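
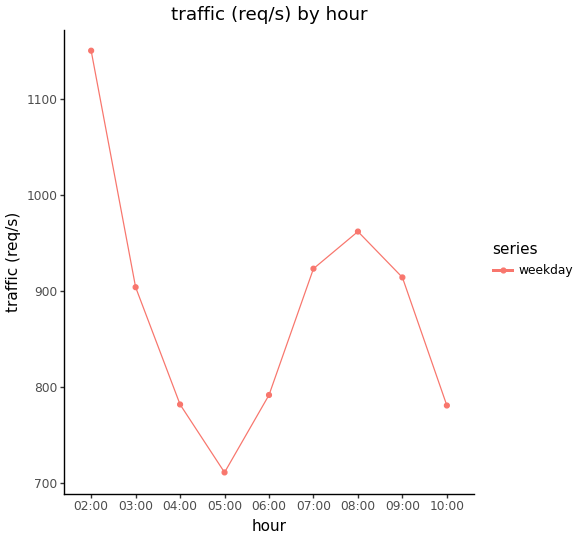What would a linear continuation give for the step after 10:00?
Last three: 950, 900, 800 → slope ≈ -75/step → next ≈ 725.

≈ 725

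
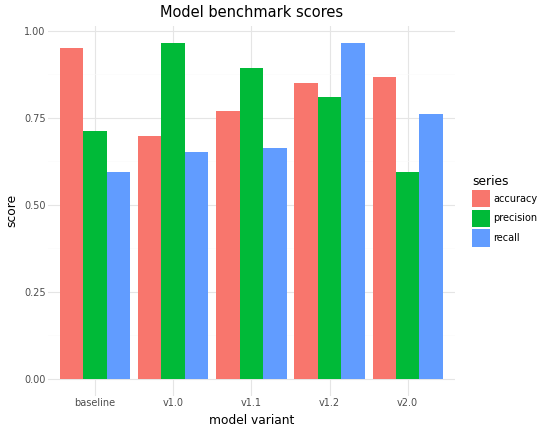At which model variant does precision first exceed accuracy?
v1.0

baseline: precision ≈ 0.7 vs accuracy ≈ 0.9 (not yet); v1.0: precision ≈ 1.0 vs accuracy ≈ 0.7 (first crossover).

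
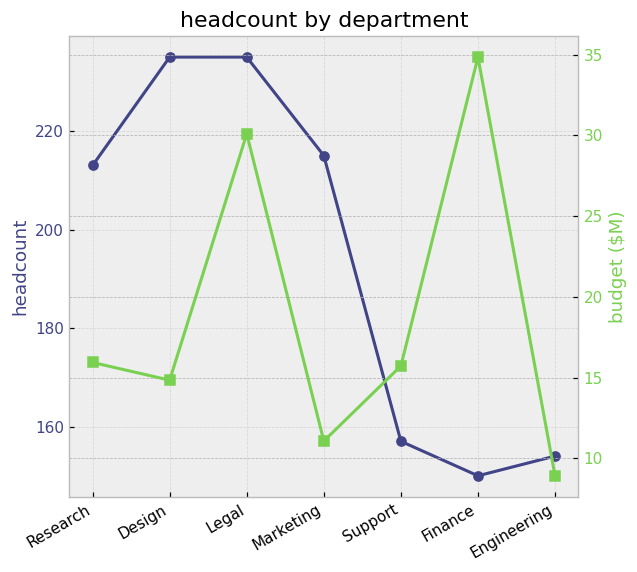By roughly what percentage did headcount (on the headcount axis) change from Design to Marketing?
Design ≈ 240, Marketing ≈ 220; (220 − 240) / 240 ≈ -8.3%.

≈ -8.3%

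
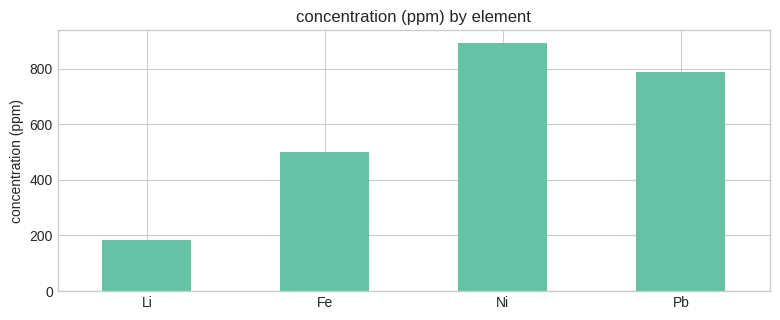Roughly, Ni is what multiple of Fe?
Ni ≈ 900, Fe ≈ 500; 900/500 ≈ 1.8.

≈ 1.8×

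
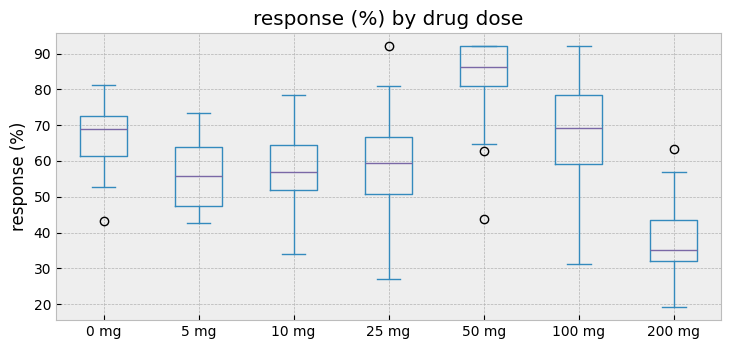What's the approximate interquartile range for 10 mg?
≈ 15

Q3 ≈ 65, Q1 ≈ 50; IQR ≈ 15.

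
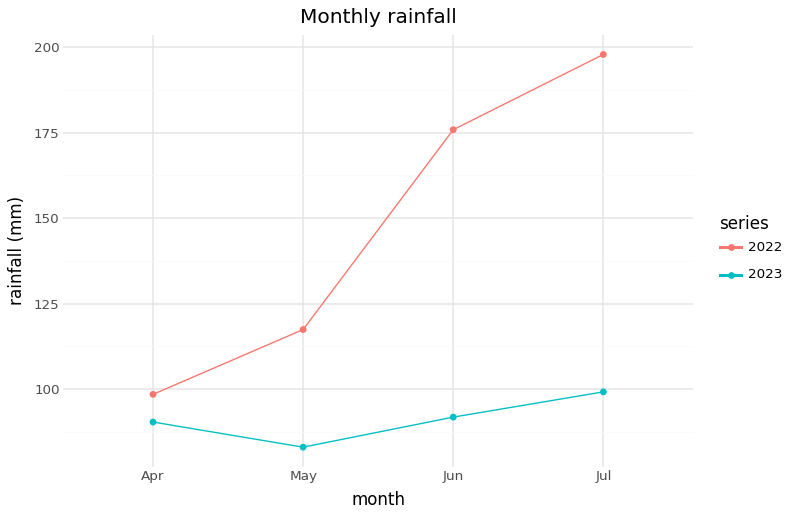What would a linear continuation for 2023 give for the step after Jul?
Last three: 80, 90, 100 → slope ≈ 10/step → next ≈ 110.

≈ 110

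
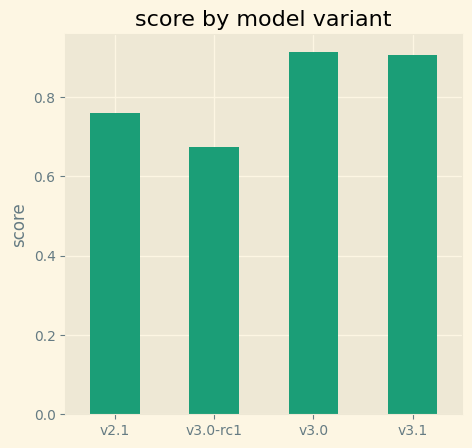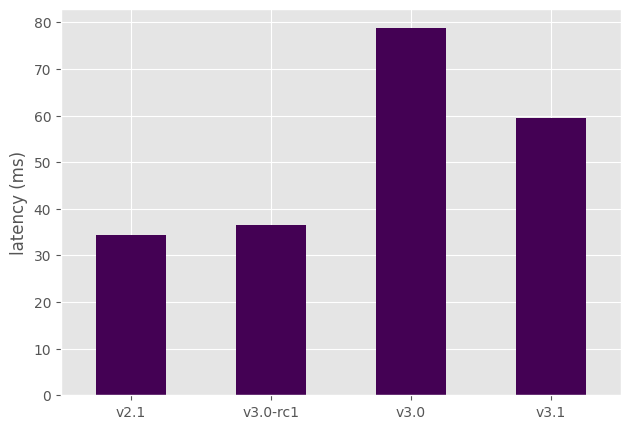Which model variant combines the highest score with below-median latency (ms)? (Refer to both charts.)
Chart 2 median latency (ms) ≈ 50; below-median model variants: v2.1, v3.0-rc1. Among those, v2.1 has the highest score (≈ 0.8).

v2.1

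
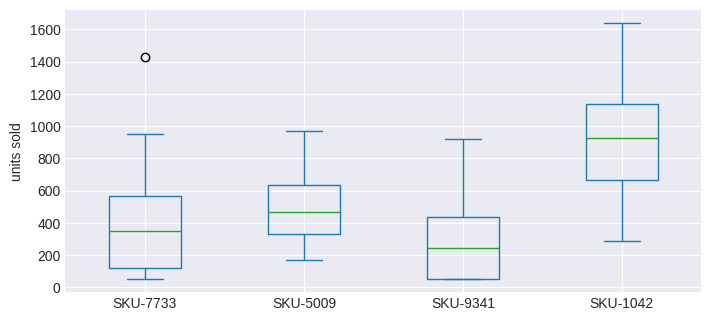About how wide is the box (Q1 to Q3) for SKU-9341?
Q3 ≈ 400, Q1 ≈ 0; IQR ≈ 400.

≈ 400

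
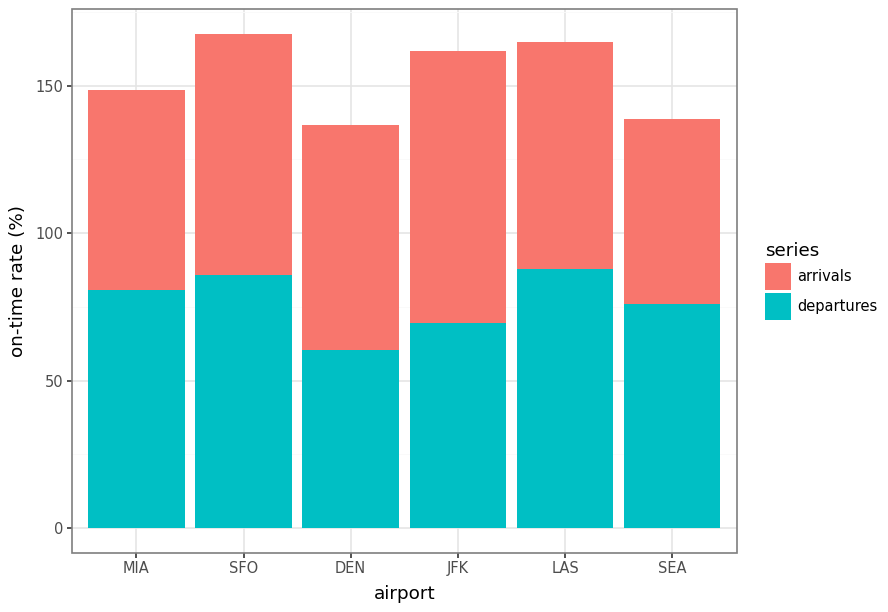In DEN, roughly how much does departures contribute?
≈ 60

departures top ≈ 60, bottom ≈ 0; segment ≈ 60.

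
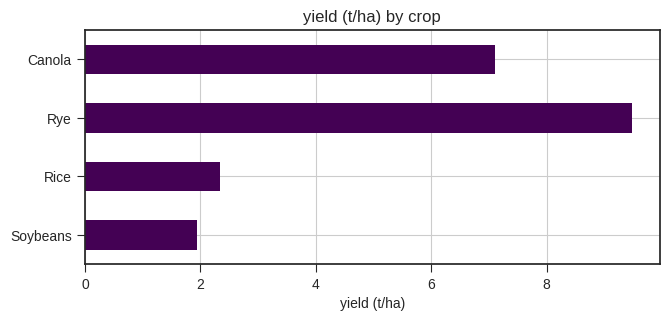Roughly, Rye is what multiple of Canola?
≈ 1.29×

Rye ≈ 9, Canola ≈ 7; 9/7 ≈ 1.29.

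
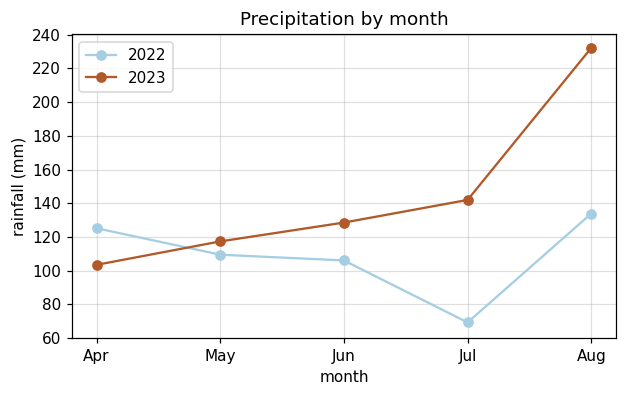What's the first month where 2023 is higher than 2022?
May

Apr: 2023 ≈ 100 vs 2022 ≈ 120 (not yet); May: 2023 ≈ 120 vs 2022 ≈ 100 (first crossover).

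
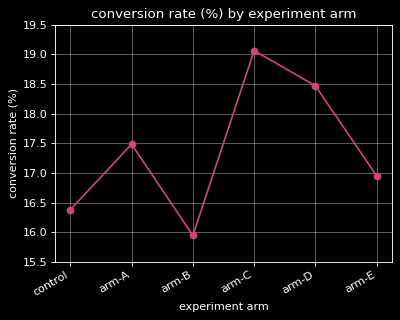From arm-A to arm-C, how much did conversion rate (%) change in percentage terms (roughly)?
≈ +8.6%

arm-A ≈ 17.5, arm-C ≈ 19.0; (19.0 − 17.5) / 17.5 ≈ +8.6%.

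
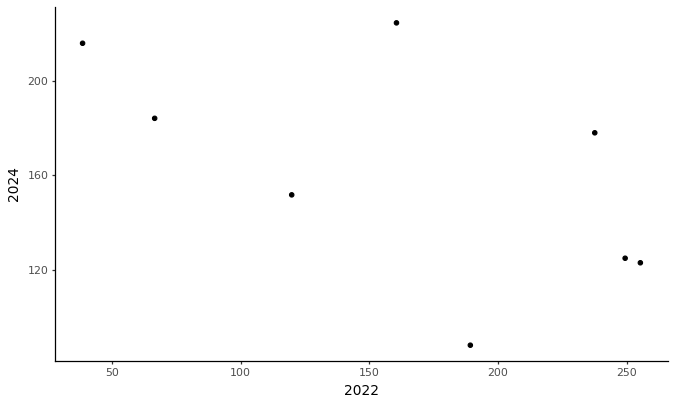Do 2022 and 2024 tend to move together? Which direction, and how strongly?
Points are negatively correlated; moderate (|r| ≈ 0.6).

negative, moderate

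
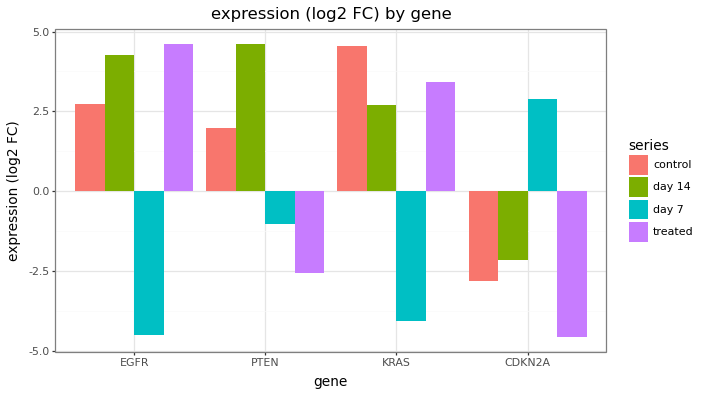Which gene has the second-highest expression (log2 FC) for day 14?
EGFR

Top 3 for day 14: PTEN ≈ 5, EGFR ≈ 4, KRAS ≈ 3.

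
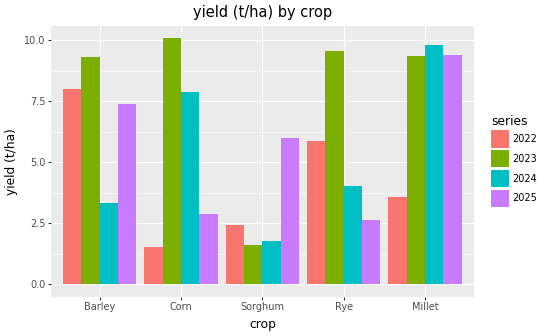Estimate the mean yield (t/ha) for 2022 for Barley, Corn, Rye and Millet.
≈ 5

(8 + 2 + 6 + 4) / 4 ≈ 5.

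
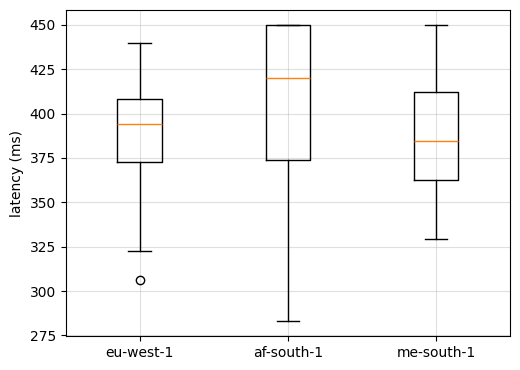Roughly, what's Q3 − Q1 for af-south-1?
≈ 75

Q3 ≈ 450, Q1 ≈ 375; IQR ≈ 75.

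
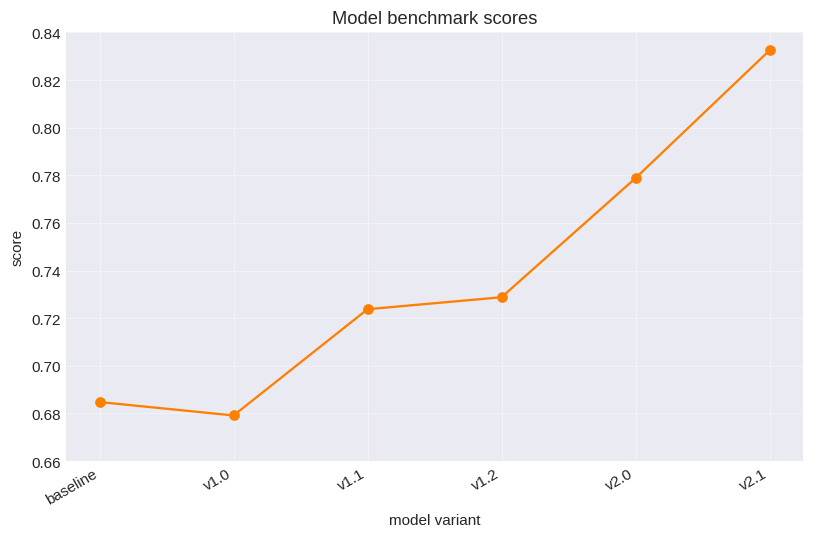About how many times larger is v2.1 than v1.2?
v2.1 ≈ 0.84, v1.2 ≈ 0.72; 0.84/0.72 ≈ 1.17.

≈ 1.17×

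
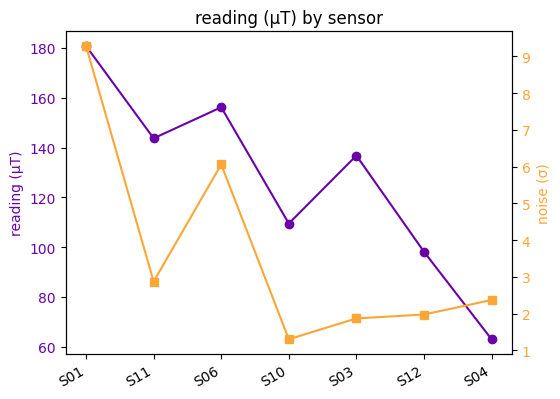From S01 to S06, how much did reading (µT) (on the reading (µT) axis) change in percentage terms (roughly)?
S01 ≈ 180, S06 ≈ 160; (160 − 180) / 180 ≈ -11.1%.

≈ -11.1%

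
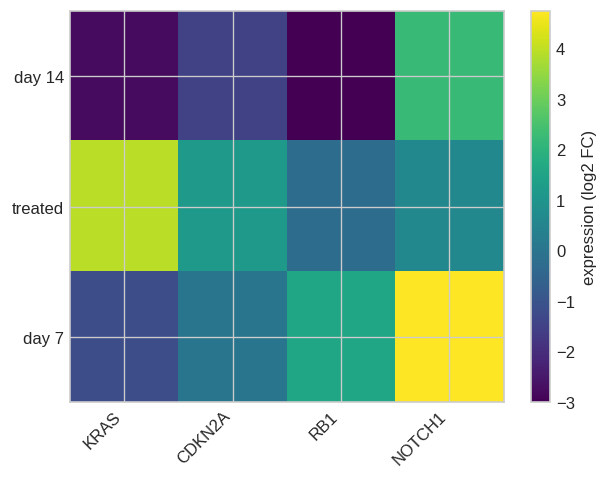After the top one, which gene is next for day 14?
CDKN2A

Top 3 for day 14: NOTCH1 ≈ 2, CDKN2A ≈ -2, KRAS ≈ -3.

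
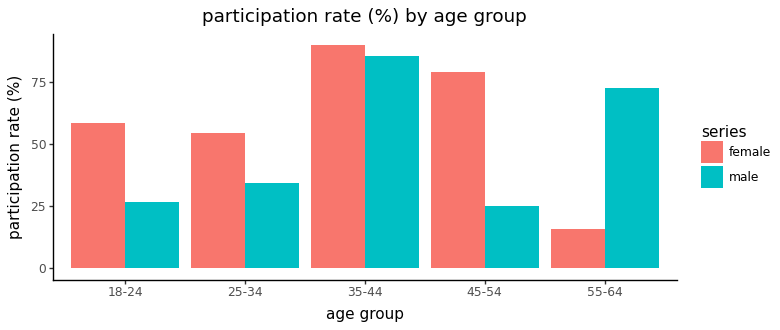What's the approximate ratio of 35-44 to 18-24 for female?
≈ 1.5×

35-44 ≈ 90, 18-24 ≈ 60; 90/60 ≈ 1.5.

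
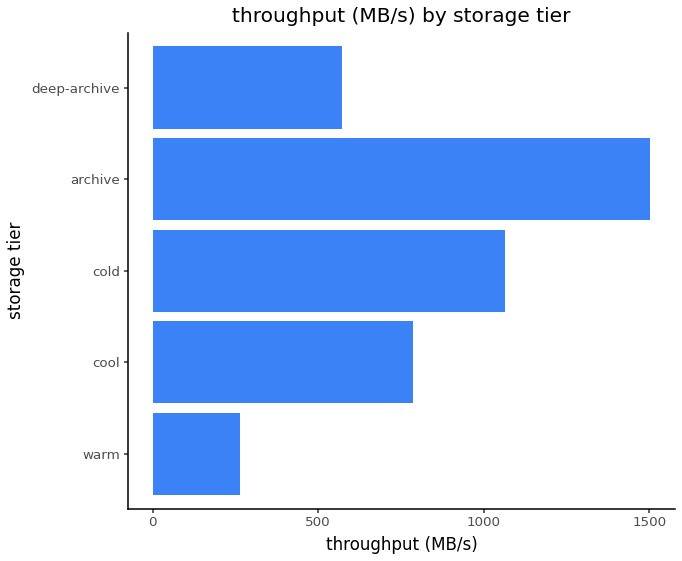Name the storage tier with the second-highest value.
Top 3: archive ≈ 1600, cold ≈ 1000, cool ≈ 800.

cold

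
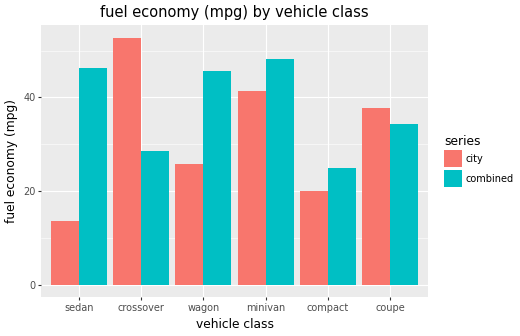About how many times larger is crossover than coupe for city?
crossover ≈ 55, coupe ≈ 40; 55/40 ≈ 1.38.

≈ 1.38×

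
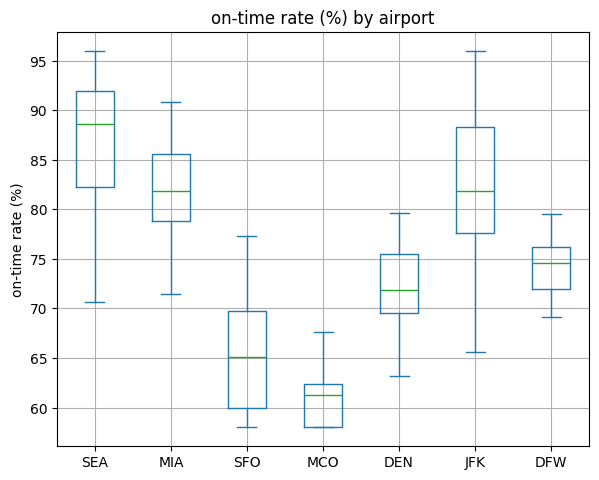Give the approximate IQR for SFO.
≈ 10

Q3 ≈ 70, Q1 ≈ 60; IQR ≈ 10.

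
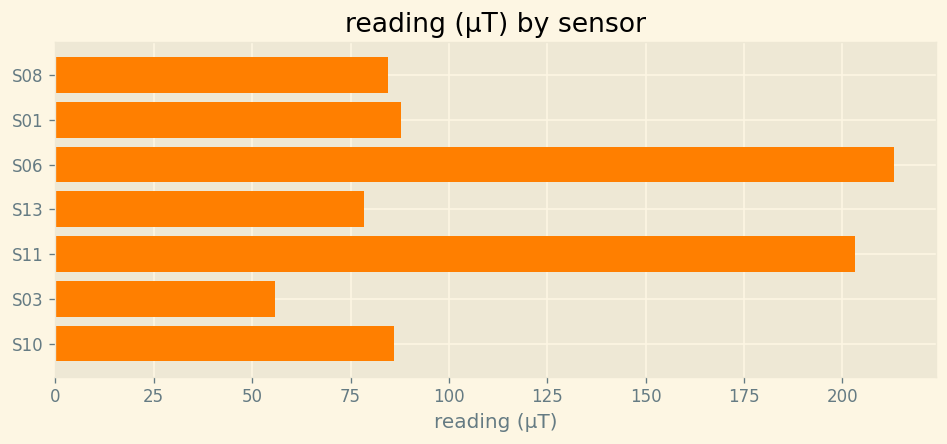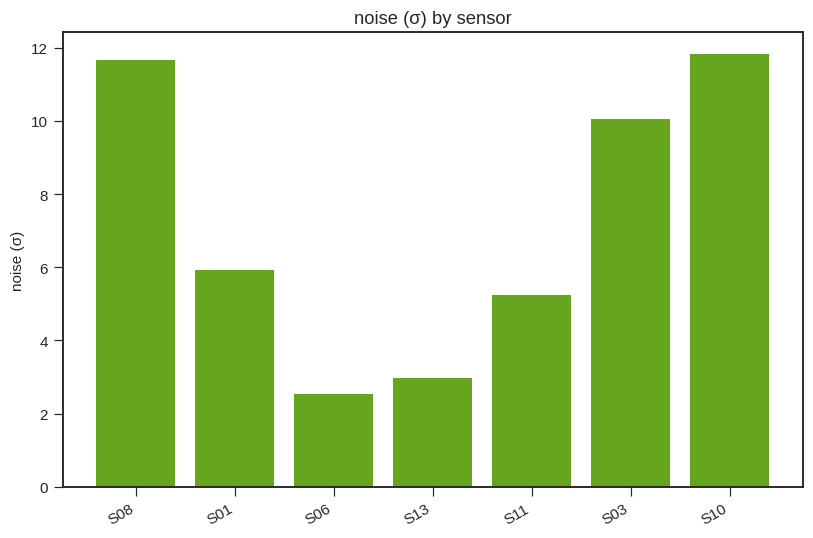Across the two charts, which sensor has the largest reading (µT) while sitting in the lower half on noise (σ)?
Chart 2 median noise (σ) ≈ 6; below-median sensors: S06, S13, S11. Among those, S06 has the highest reading (µT) (≈ 220).

S06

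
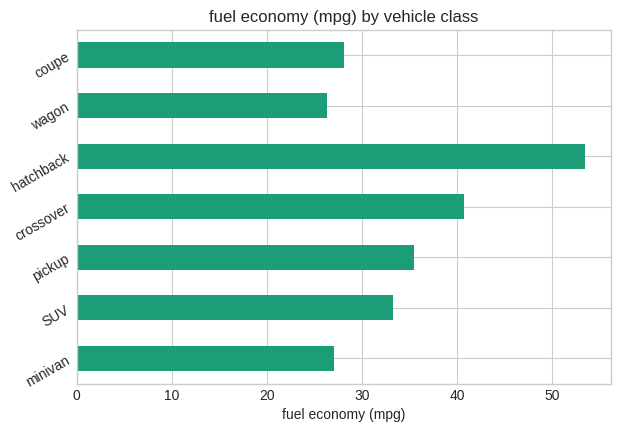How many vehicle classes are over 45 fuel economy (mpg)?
Above 45: hatchback.

1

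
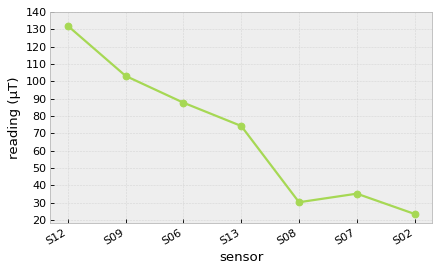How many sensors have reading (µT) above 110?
Above 110: S12.

1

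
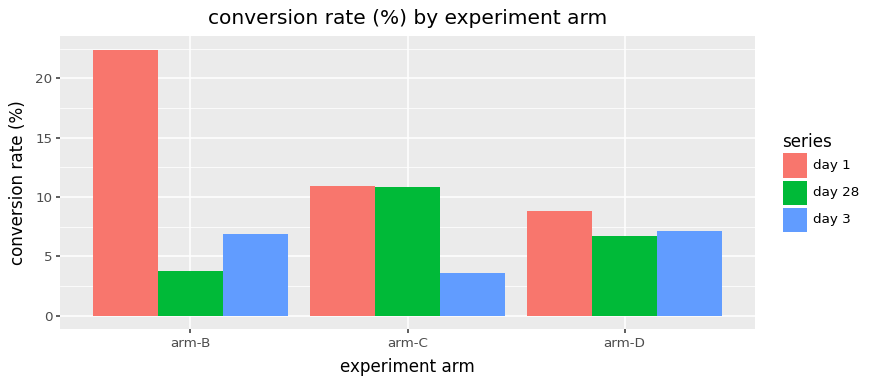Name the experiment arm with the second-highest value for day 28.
arm-D

Top 3 for day 28: arm-C ≈ 10, arm-D ≈ 6, arm-B ≈ 4.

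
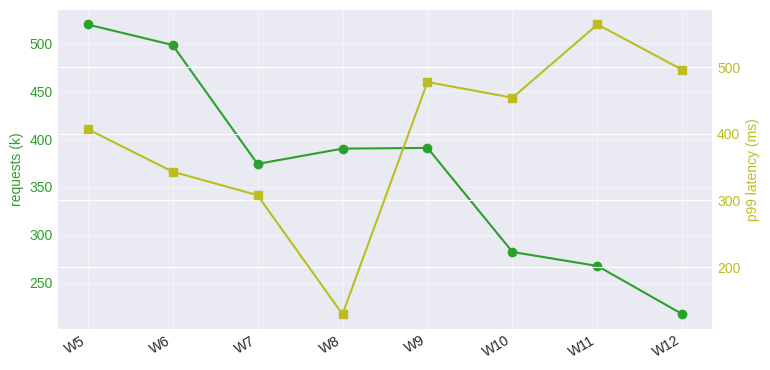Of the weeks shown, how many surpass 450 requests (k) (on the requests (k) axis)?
Above 450: W5, W6.

2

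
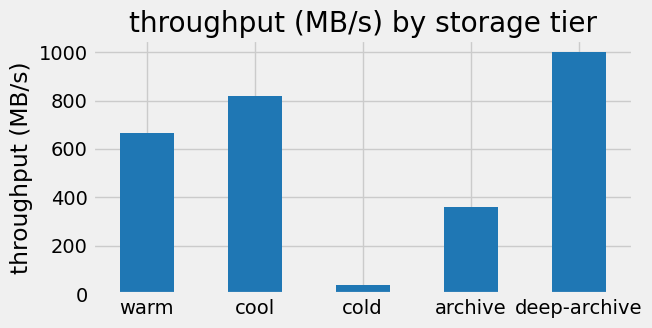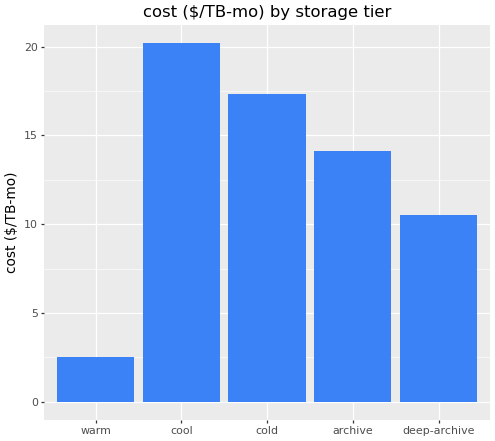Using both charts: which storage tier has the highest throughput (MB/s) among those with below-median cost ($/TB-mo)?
deep-archive

Chart 2 median cost ($/TB-mo) ≈ 14; below-median storage tiers: warm, deep-archive. Among those, deep-archive has the highest throughput (MB/s) (≈ 1000).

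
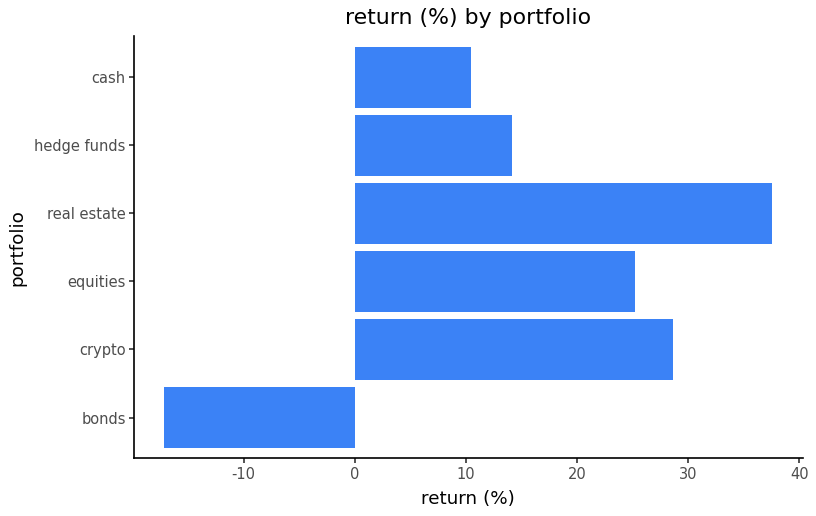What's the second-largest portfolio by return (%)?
crypto

Top 3: real estate ≈ 40, crypto ≈ 30, equities ≈ 25.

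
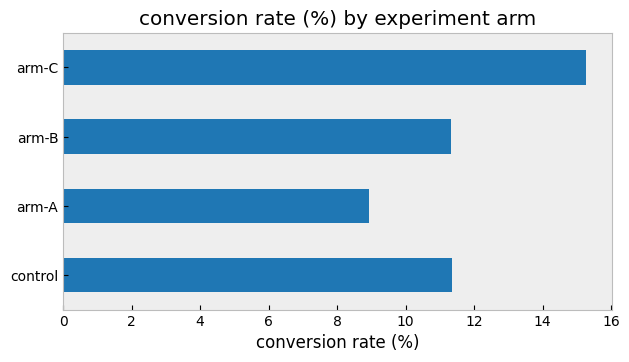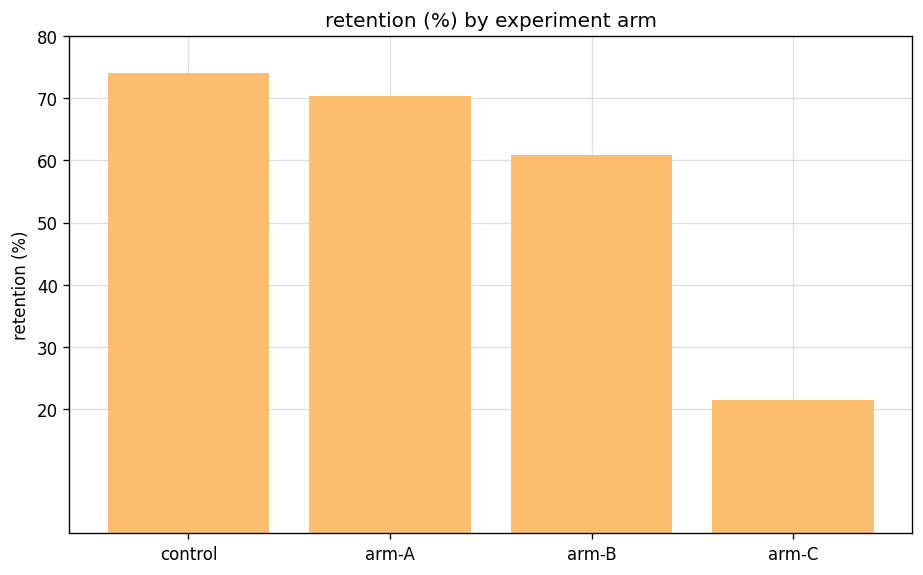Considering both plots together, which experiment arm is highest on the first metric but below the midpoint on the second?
arm-C

Chart 2 median retention (%) ≈ 70; below-median experiment arms: arm-B, arm-C. Among those, arm-C has the highest conversion rate (%) (≈ 16).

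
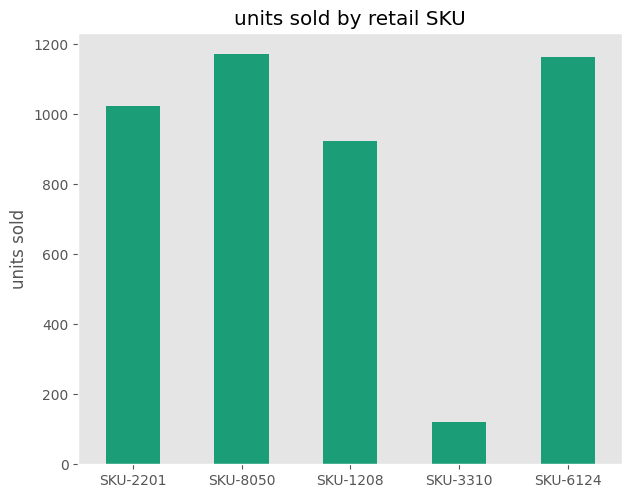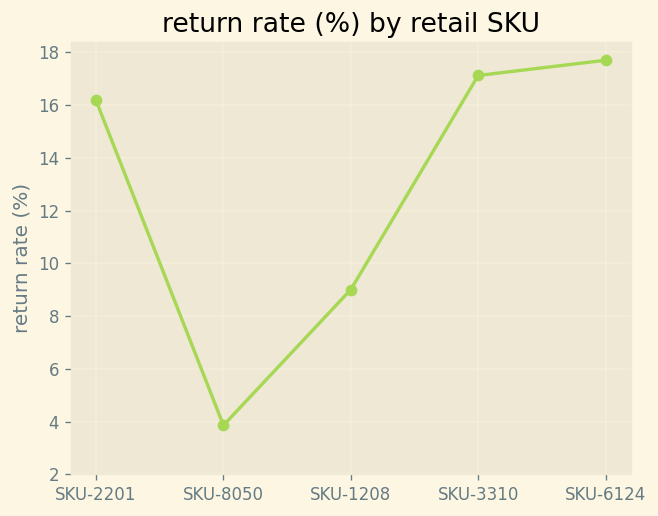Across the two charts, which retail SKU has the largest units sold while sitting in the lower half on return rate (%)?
Chart 2 median return rate (%) ≈ 16; below-median retail SKUs: SKU-8050, SKU-1208. Among those, SKU-8050 has the highest units sold (≈ 1200).

SKU-8050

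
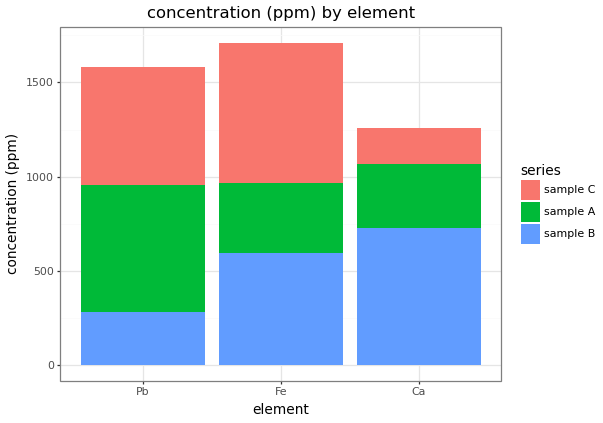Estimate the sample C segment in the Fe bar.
≈ 800

sample C top ≈ 1800, bottom ≈ 1000; segment ≈ 800.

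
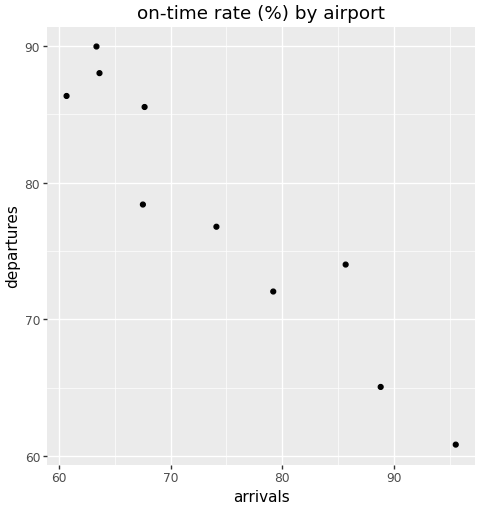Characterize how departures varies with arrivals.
Points are negatively correlated; strong (|r| ≈ 1.0).

negative, strong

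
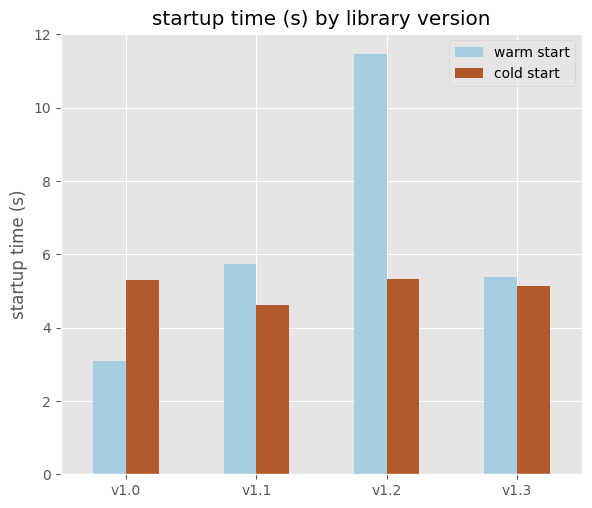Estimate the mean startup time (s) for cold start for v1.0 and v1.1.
≈ 5

(5 + 5) / 2 ≈ 5.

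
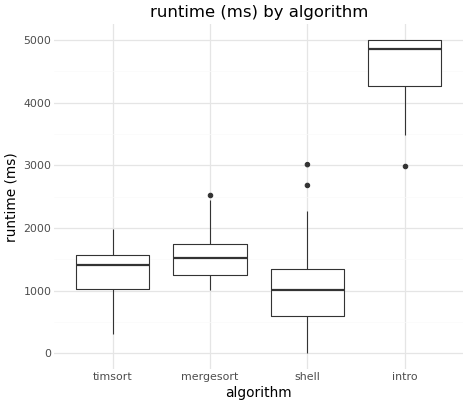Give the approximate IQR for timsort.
≈ 500

Q3 ≈ 1500, Q1 ≈ 1000; IQR ≈ 500.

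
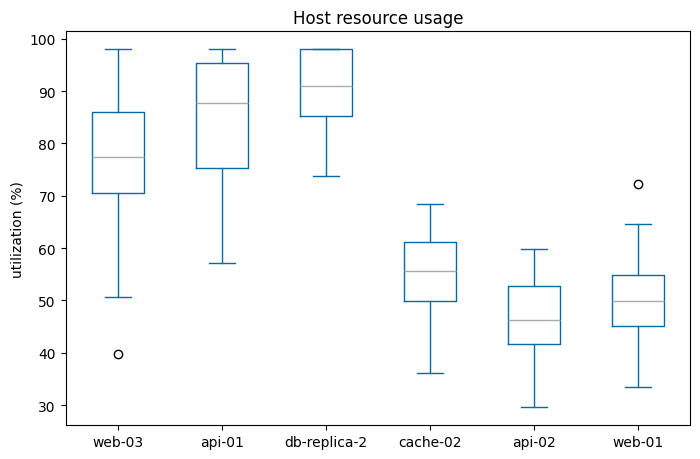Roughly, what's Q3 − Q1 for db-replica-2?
≈ 15

Q3 ≈ 100, Q1 ≈ 85; IQR ≈ 15.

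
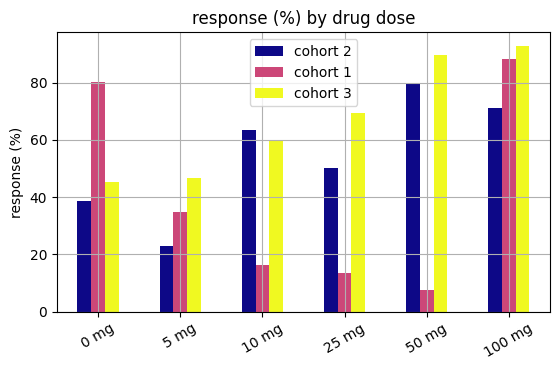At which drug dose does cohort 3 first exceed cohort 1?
0 mg: cohort 3 ≈ 50 vs cohort 1 ≈ 80 (not yet); 5 mg: cohort 3 ≈ 50 vs cohort 1 ≈ 30 (first crossover).

5 mg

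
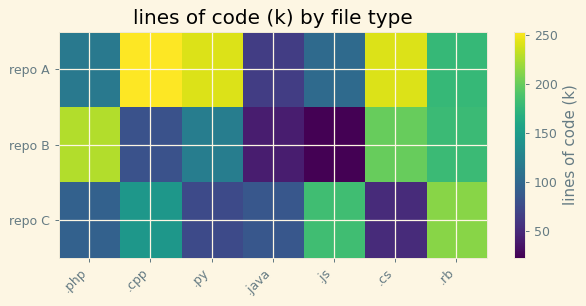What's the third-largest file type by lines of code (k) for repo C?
Top 4 for repo C: .rb ≈ 220, .js ≈ 180, .cpp ≈ 140, .php ≈ 100.

.cpp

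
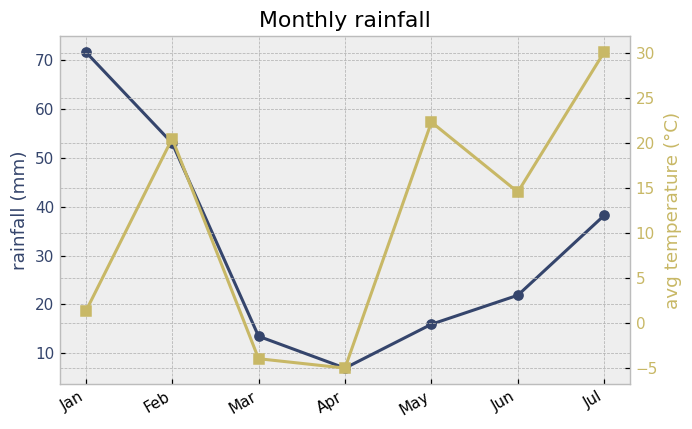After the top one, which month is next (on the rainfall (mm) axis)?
Feb

Top 3 (on the rainfall (mm) axis): Jan ≈ 70, Feb ≈ 50, Jul ≈ 40.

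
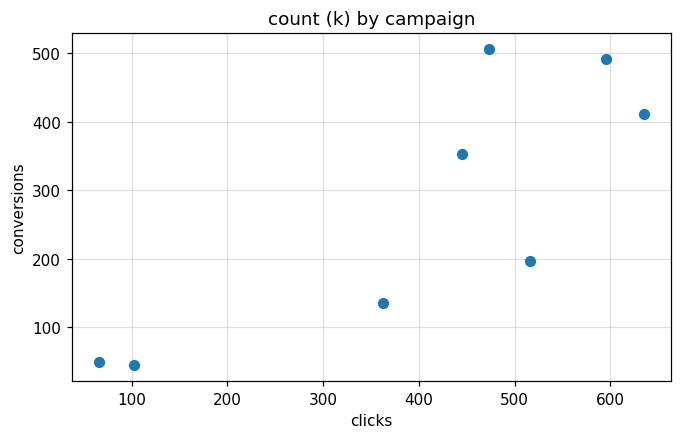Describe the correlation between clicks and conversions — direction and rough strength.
Points are positively correlated; strong (|r| ≈ 0.8).

positive, strong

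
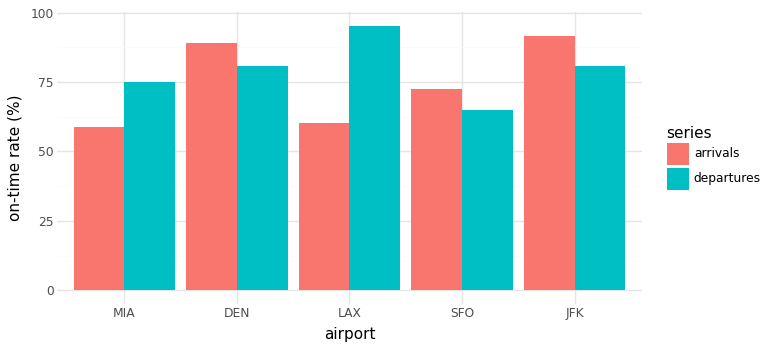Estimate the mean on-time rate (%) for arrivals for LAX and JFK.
≈ 75

(60 + 90) / 2 ≈ 75.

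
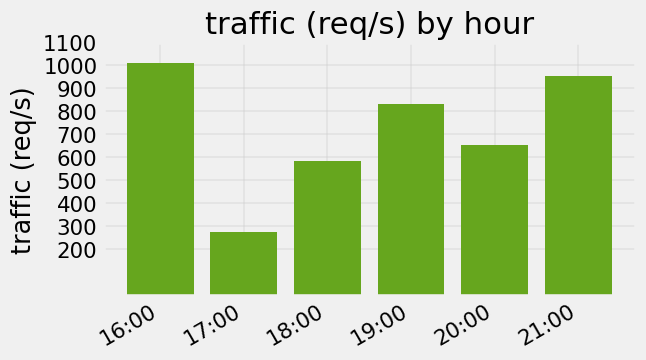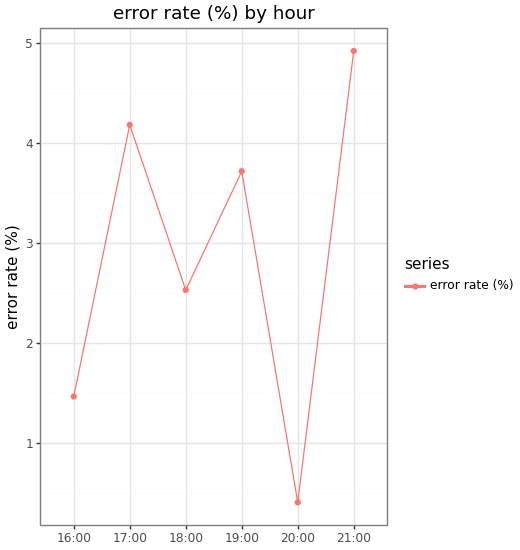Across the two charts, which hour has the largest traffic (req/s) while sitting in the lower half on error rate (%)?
Chart 2 median error rate (%) ≈ 3; below-median hours: 16:00, 18:00, 20:00. Among those, 16:00 has the highest traffic (req/s) (≈ 1000).

16:00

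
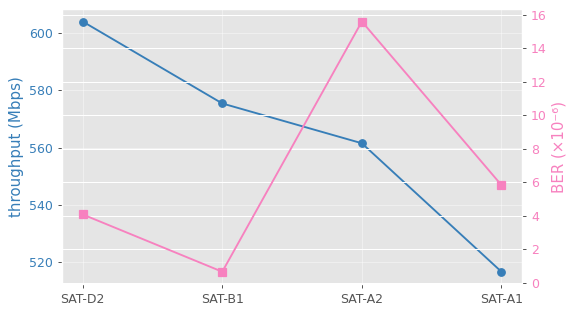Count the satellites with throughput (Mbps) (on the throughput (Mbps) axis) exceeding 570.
2

Above 570: SAT-D2, SAT-B1.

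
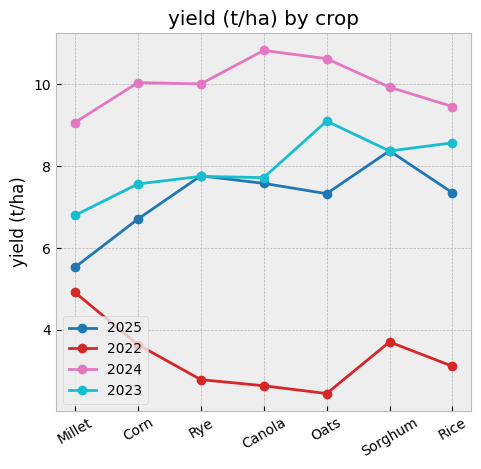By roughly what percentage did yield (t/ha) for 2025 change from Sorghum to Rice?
Sorghum ≈ 8, Rice ≈ 7; (7 − 8) / 8 ≈ -12.5%.

≈ -12.5%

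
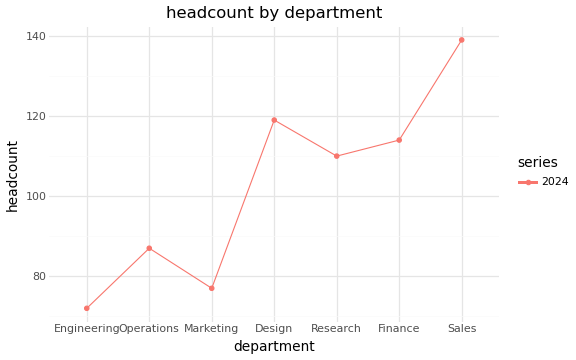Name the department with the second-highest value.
Top 3: Sales ≈ 140, Design ≈ 120, Finance ≈ 110.

Design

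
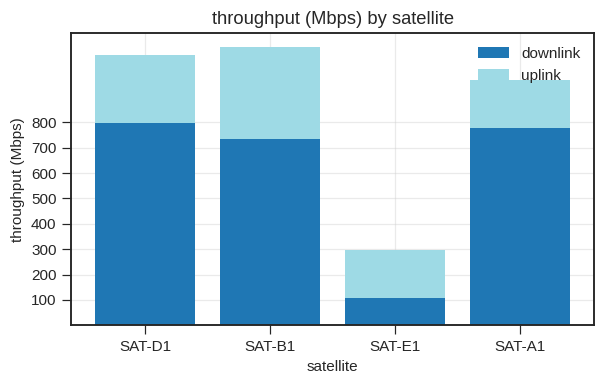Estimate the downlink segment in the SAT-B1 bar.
downlink top ≈ 700, bottom ≈ 0; segment ≈ 700.

≈ 700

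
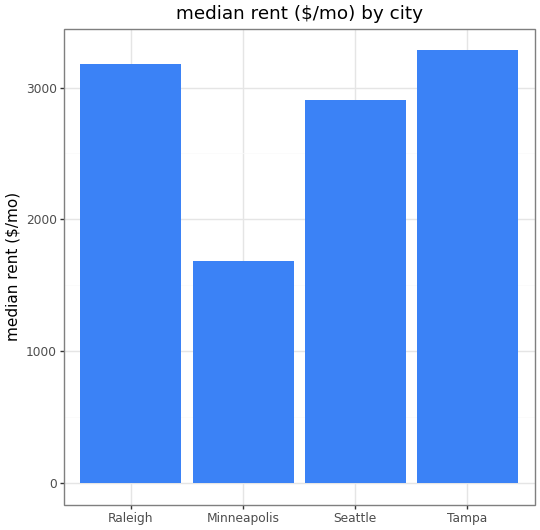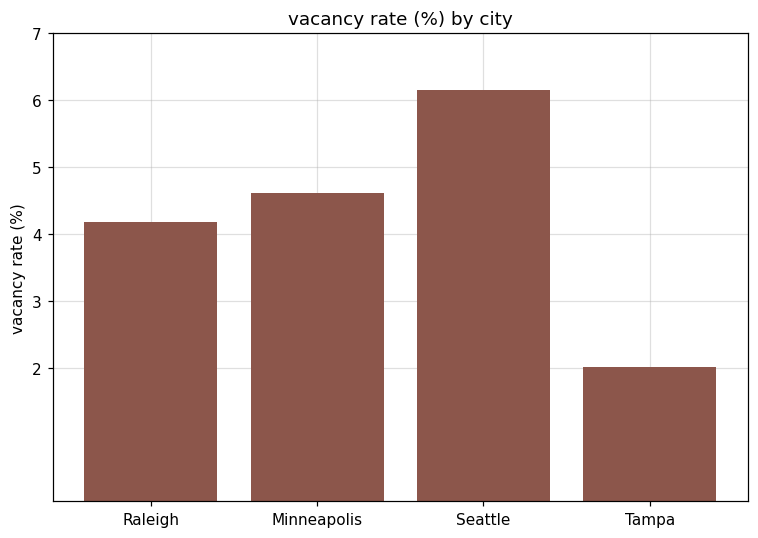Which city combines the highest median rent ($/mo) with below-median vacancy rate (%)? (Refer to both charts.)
Tampa

Chart 2 median vacancy rate (%) ≈ 4; below-median cities: Raleigh, Tampa. Among those, Tampa has the highest median rent ($/mo) (≈ 3500).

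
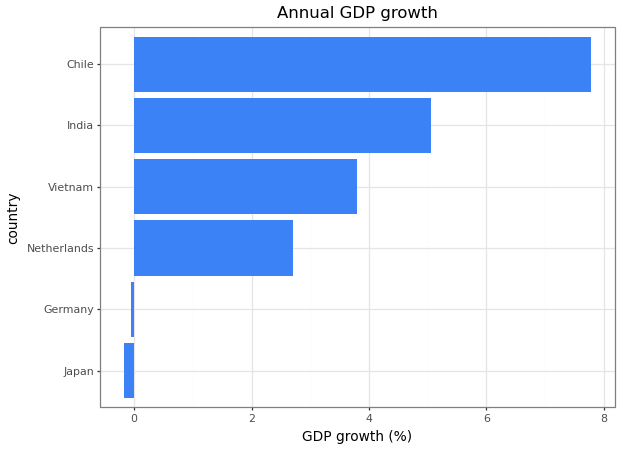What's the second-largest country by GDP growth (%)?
India

Top 3: Chile ≈ 8, India ≈ 5, Vietnam ≈ 4.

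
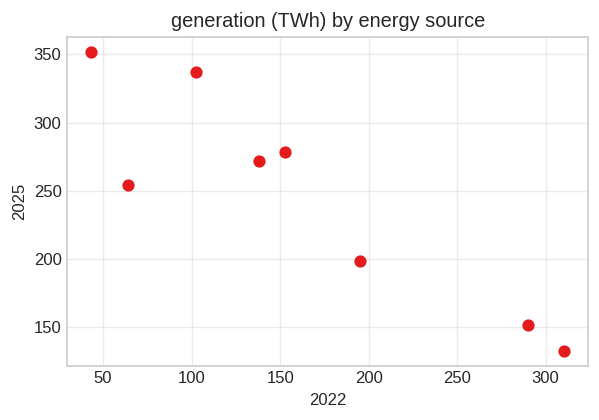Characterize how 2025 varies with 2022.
Points are negatively correlated; strong (|r| ≈ 0.9).

negative, strong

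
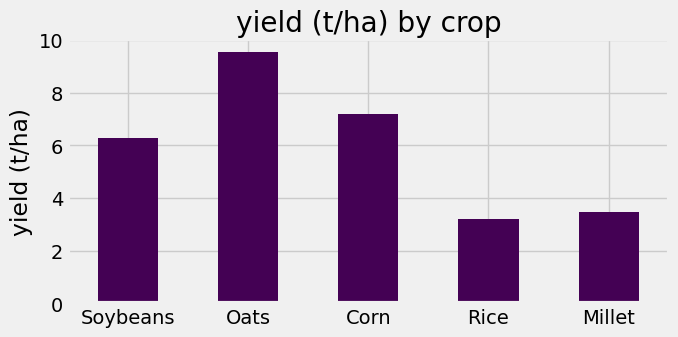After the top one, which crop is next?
Top 3: Oats ≈ 10, Corn ≈ 7, Soybeans ≈ 6.

Corn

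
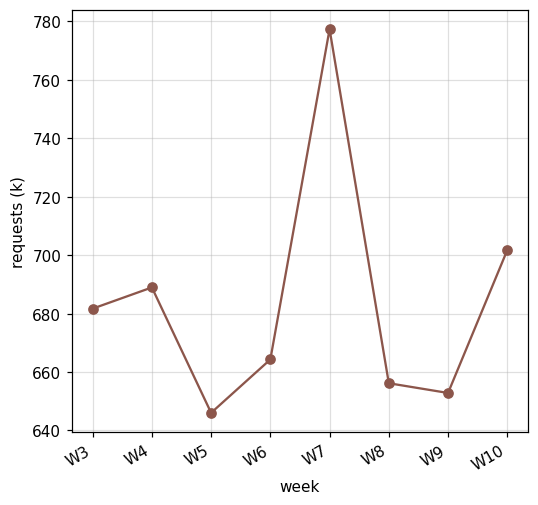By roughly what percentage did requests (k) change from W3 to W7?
W3 ≈ 680, W7 ≈ 780; (780 − 680) / 680 ≈ +14.7%.

≈ +14.7%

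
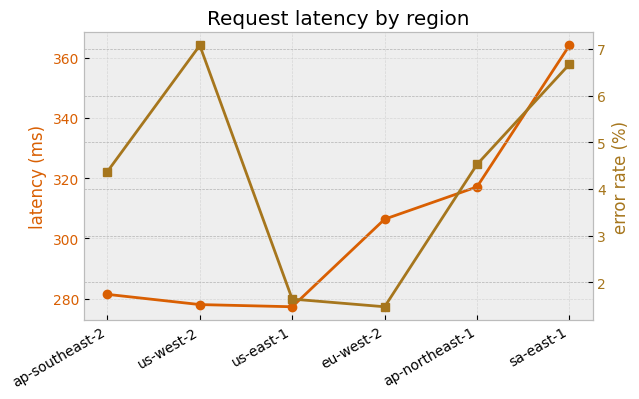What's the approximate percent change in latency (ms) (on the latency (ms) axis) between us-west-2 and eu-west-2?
us-west-2 ≈ 280, eu-west-2 ≈ 310; (310 − 280) / 280 ≈ +10.7%.

≈ +10.7%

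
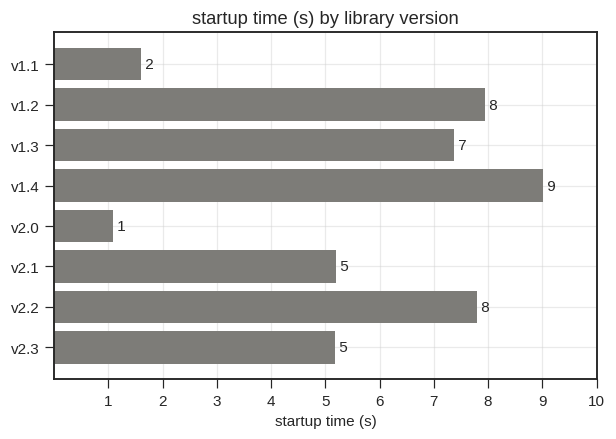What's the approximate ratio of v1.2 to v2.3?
≈ 1.6×

v1.2 ≈ 8, v2.3 ≈ 5; 8/5 ≈ 1.6.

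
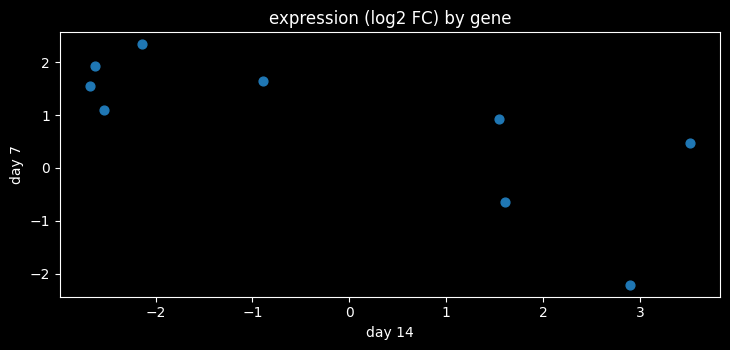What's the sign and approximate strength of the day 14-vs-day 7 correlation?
negative, strong

Points are negatively correlated; strong (|r| ≈ 0.8).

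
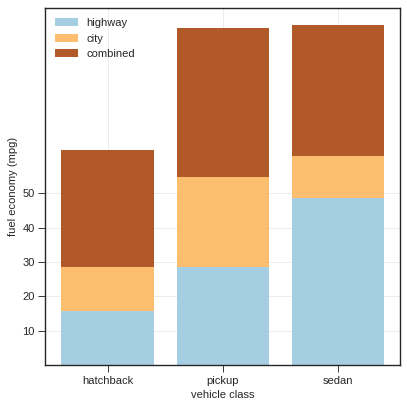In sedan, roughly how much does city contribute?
≈ 10

city top ≈ 60, bottom ≈ 50; segment ≈ 10.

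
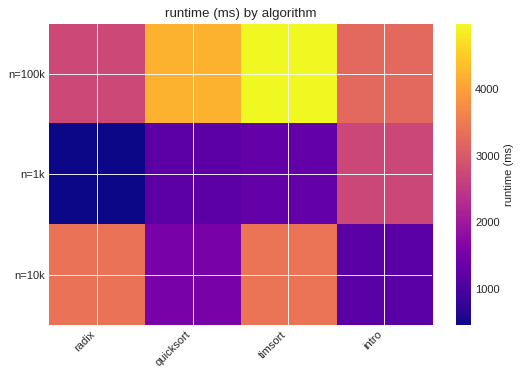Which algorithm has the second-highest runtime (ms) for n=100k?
quicksort

Top 3 for n=100k: timsort ≈ 5000, quicksort ≈ 4000, intro ≈ 3500.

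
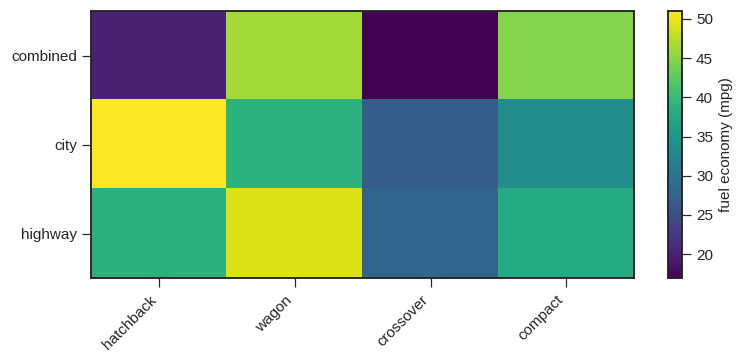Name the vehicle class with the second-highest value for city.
wagon

Top 3 for city: hatchback ≈ 50, wagon ≈ 40, compact ≈ 35.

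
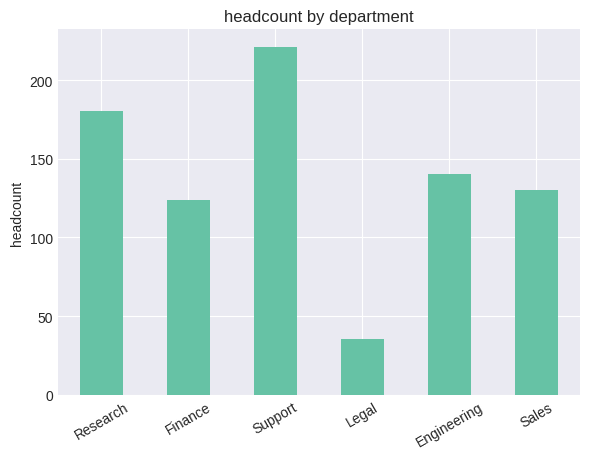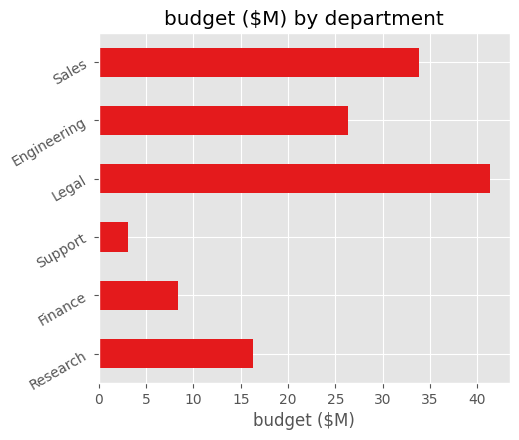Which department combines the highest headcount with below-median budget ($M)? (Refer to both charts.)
Chart 2 median budget ($M) ≈ 20; below-median departments: Research, Finance, Support. Among those, Support has the highest headcount (≈ 225).

Support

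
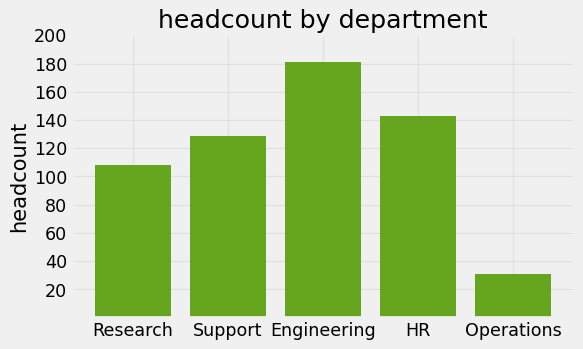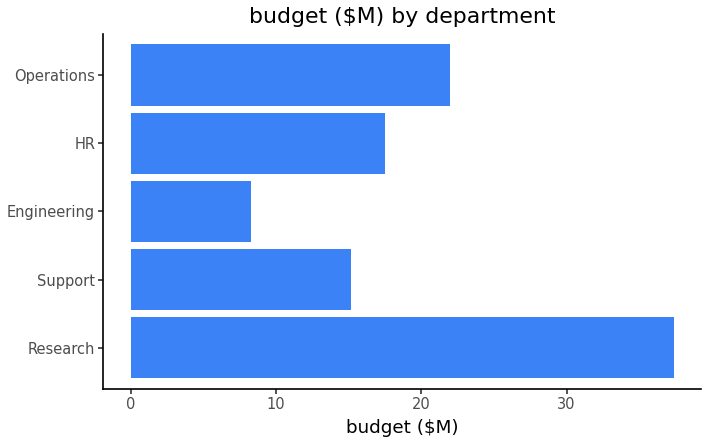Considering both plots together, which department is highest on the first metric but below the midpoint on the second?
Engineering

Chart 2 median budget ($M) ≈ 20; below-median departments: Support, Engineering. Among those, Engineering has the highest headcount (≈ 180).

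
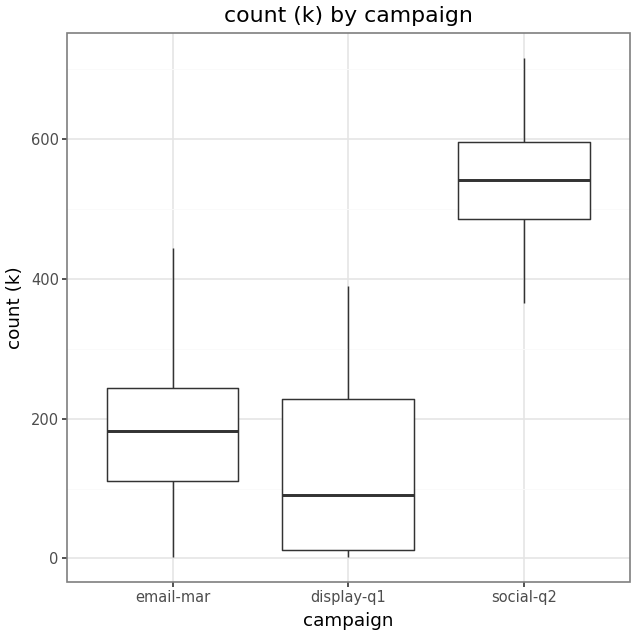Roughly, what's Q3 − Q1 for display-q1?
Q3 ≈ 250, Q1 ≈ 0; IQR ≈ 250.

≈ 250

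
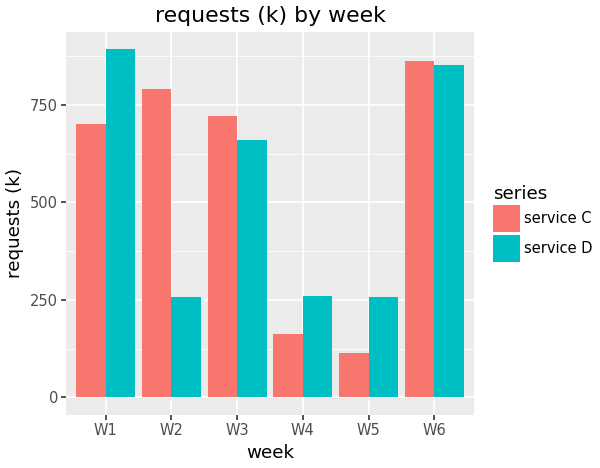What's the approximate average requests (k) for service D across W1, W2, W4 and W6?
(900 + 300 + 300 + 900) / 4 ≈ 600.

≈ 600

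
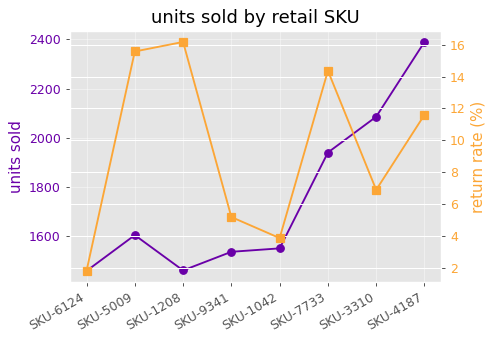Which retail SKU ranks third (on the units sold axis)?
Top 4 (on the units sold axis): SKU-4187 ≈ 2400, SKU-3310 ≈ 2100, SKU-7733 ≈ 1900, SKU-5009 ≈ 1600.

SKU-7733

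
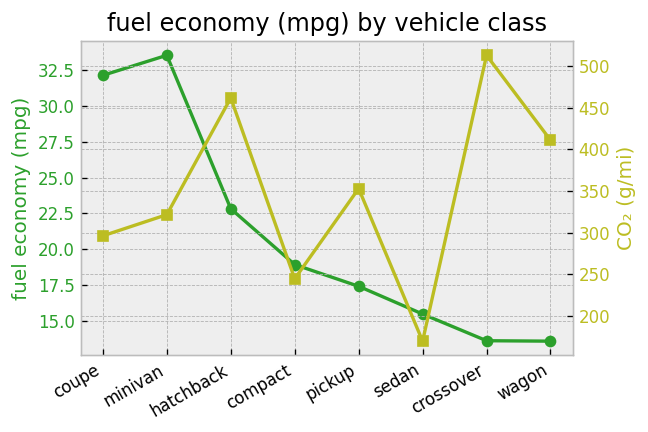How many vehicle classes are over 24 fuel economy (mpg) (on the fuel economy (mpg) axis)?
Above 24: coupe, minivan.

2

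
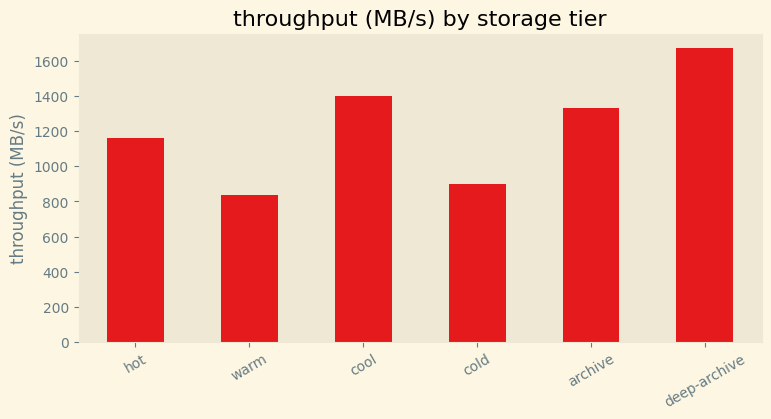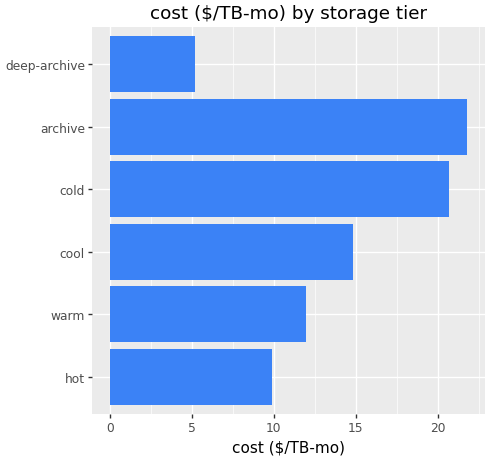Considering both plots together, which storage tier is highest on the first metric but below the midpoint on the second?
deep-archive

Chart 2 median cost ($/TB-mo) ≈ 14; below-median storage tiers: hot, warm, deep-archive. Among those, deep-archive has the highest throughput (MB/s) (≈ 1600).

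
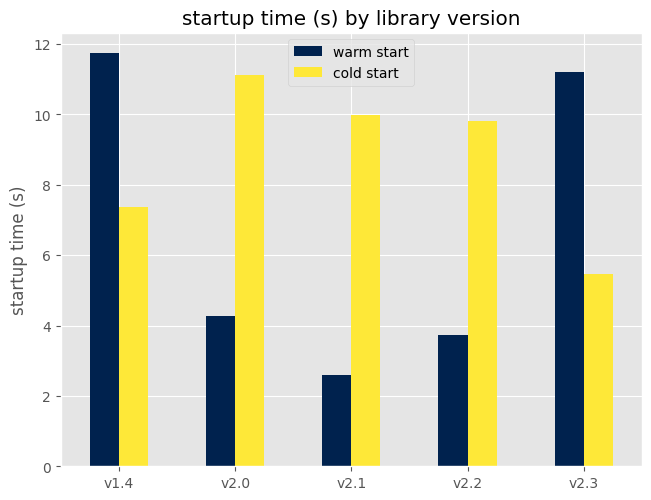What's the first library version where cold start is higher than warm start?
v1.4: cold start ≈ 7 vs warm start ≈ 12 (not yet); v2.0: cold start ≈ 11 vs warm start ≈ 4 (first crossover).

v2.0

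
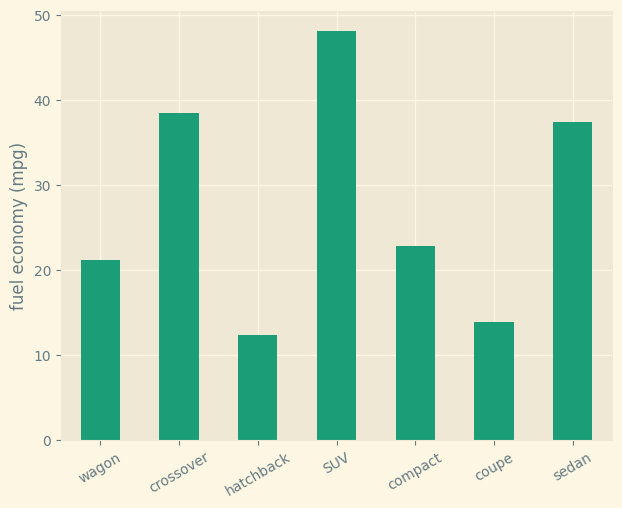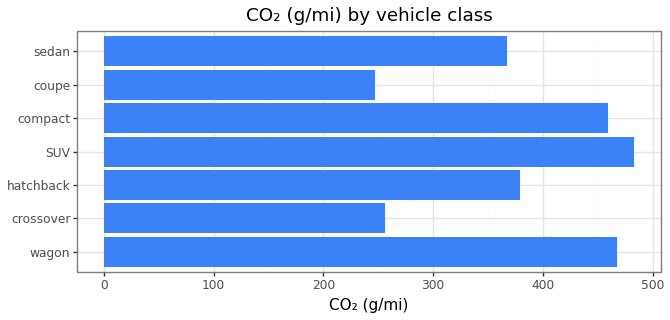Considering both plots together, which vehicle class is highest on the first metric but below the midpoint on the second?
Chart 2 median CO₂ (g/mi) ≈ 400; below-median vehicle classes: crossover, coupe, sedan. Among those, crossover has the highest fuel economy (mpg) (≈ 40).

crossover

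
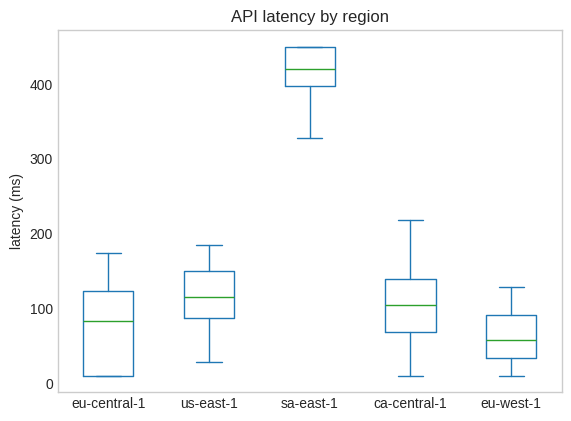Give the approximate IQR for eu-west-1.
≈ 50

Q3 ≈ 100, Q1 ≈ 50; IQR ≈ 50.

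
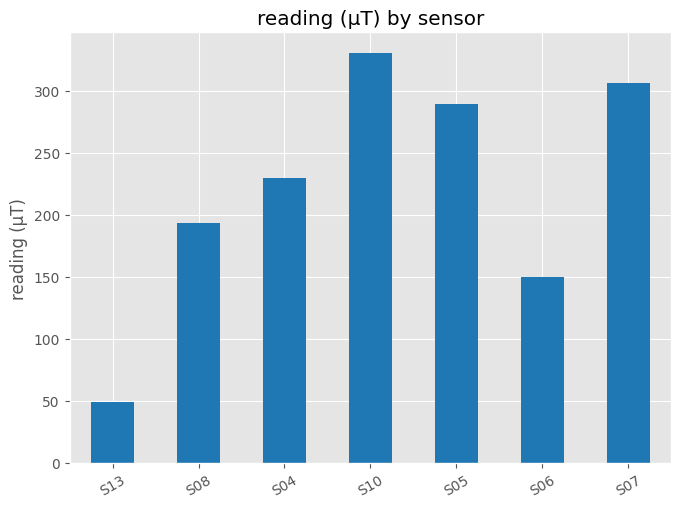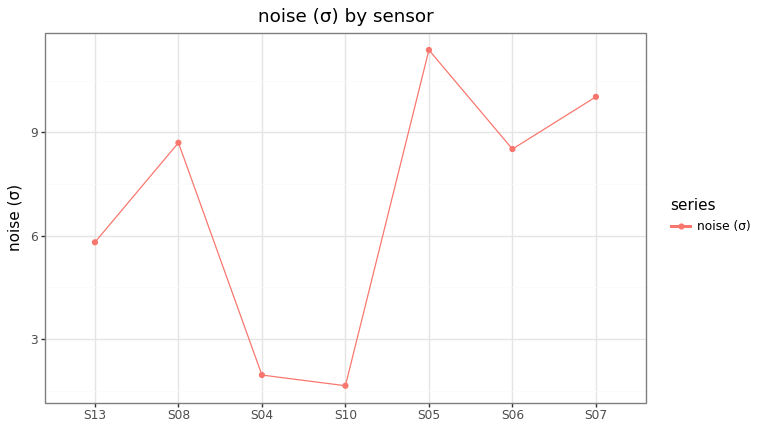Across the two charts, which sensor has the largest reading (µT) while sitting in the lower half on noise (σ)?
Chart 2 median noise (σ) ≈ 8; below-median sensors: S13, S04, S10. Among those, S10 has the highest reading (µT) (≈ 350).

S10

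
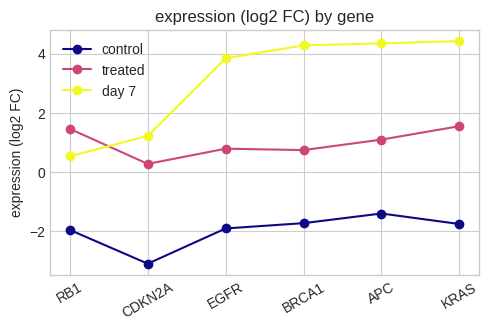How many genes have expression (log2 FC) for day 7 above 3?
Above 3: EGFR, BRCA1, APC, KRAS.

4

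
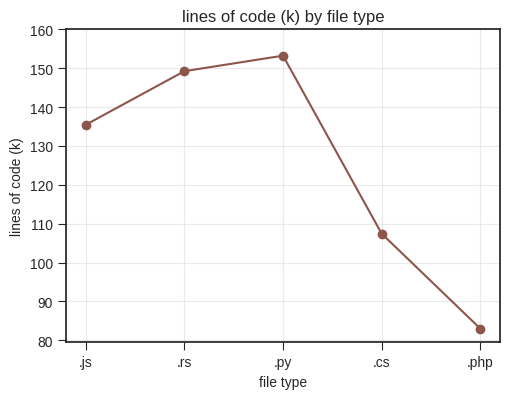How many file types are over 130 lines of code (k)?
3

Above 130: .js, .rs, .py.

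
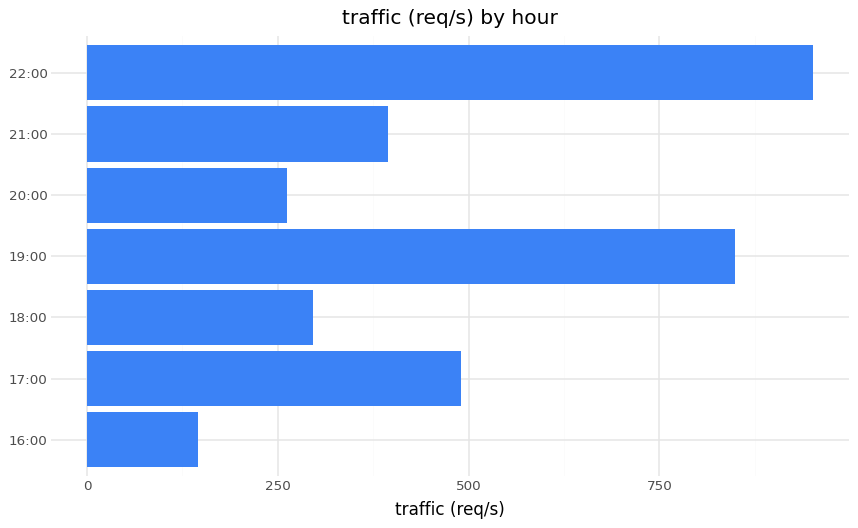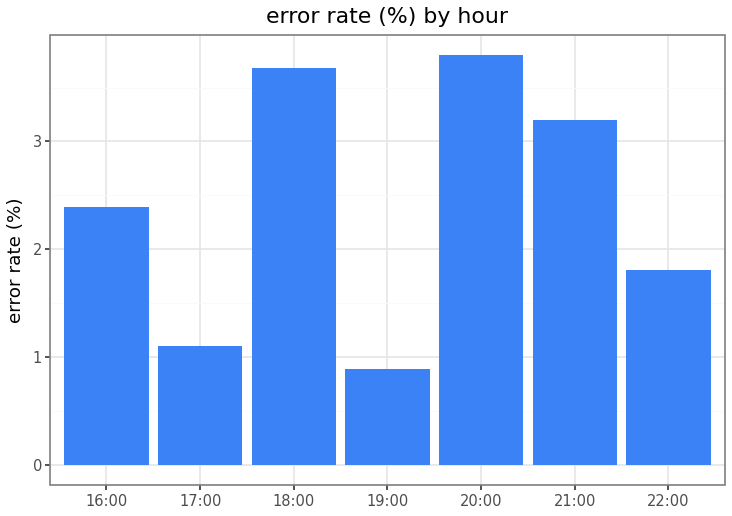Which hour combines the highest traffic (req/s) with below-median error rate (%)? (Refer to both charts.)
Chart 2 median error rate (%) ≈ 2.5; below-median hours: 17:00, 19:00, 22:00. Among those, 22:00 has the highest traffic (req/s) (≈ 1000).

22:00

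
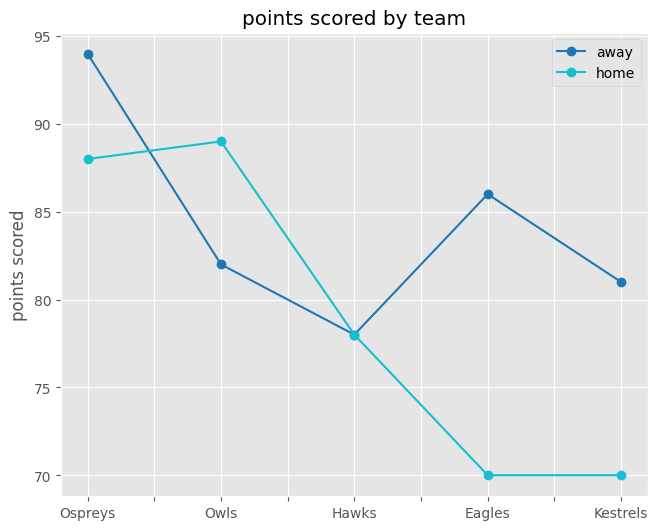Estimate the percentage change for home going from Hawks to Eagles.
Hawks ≈ 78, Eagles ≈ 70; (70 − 78) / 78 ≈ -10.3%.

≈ -10.3%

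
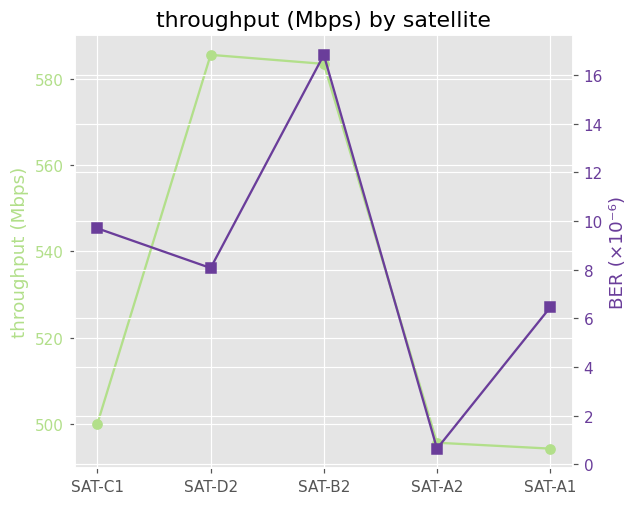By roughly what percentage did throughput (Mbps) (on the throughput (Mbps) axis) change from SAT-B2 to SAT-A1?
≈ -15.5%

SAT-B2 ≈ 580, SAT-A1 ≈ 490; (490 − 580) / 580 ≈ -15.5%.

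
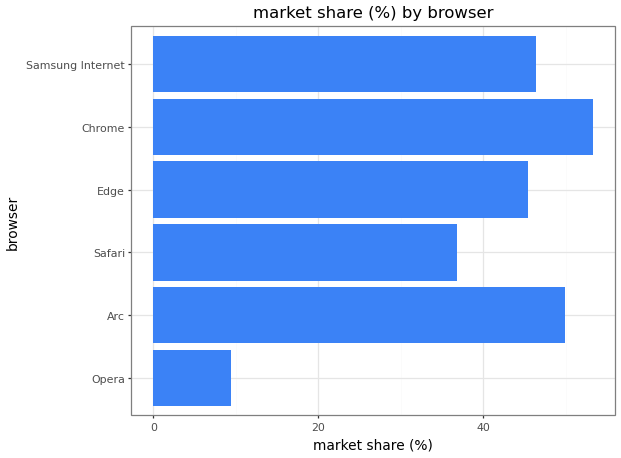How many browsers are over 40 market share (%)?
Above 40: Arc, Edge, Chrome, Samsung Internet.

4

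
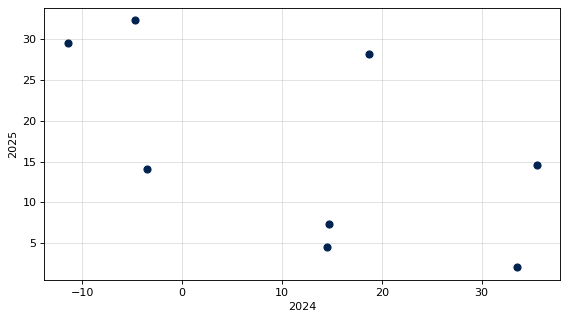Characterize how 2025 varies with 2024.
Points are negatively correlated; moderate (|r| ≈ 0.6).

negative, moderate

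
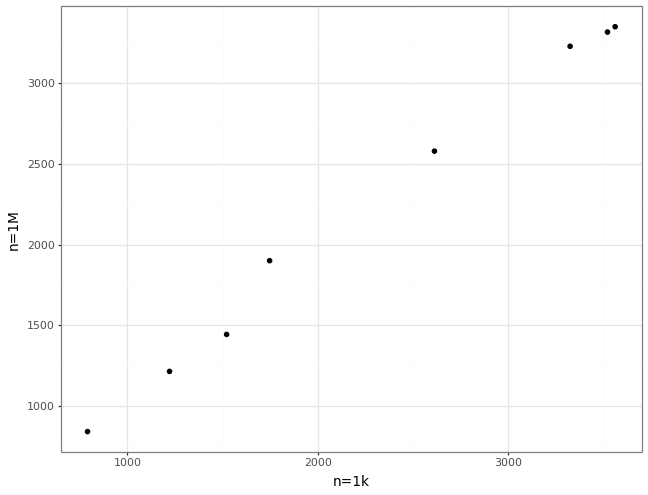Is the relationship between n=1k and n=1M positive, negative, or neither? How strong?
Points are positively correlated; strong (|r| ≈ 1.0).

positive, strong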